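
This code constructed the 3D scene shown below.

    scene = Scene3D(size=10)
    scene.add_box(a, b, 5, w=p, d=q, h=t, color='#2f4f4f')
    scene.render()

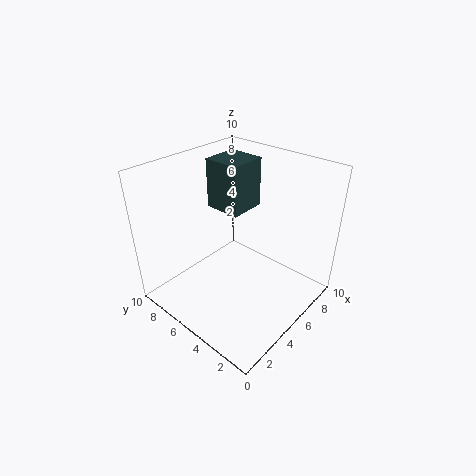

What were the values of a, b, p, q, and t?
a = 7, b = 7, p = 3, q = 3, t = 4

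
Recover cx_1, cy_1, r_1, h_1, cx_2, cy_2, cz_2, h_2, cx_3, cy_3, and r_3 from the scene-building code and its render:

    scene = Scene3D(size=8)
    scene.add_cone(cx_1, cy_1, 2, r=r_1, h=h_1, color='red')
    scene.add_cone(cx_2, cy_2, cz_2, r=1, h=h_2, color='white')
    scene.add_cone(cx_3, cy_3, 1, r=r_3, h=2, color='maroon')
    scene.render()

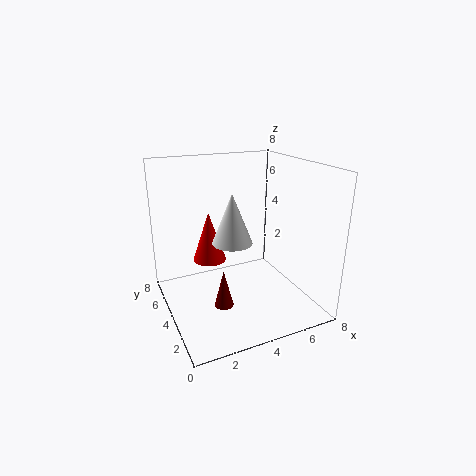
cx_1 = 3, cy_1 = 6, r_1 = 1, h_1 = 3, cx_2 = 3, cy_2 = 2.5, cz_2 = 4.5, h_2 = 2.5, cx_3 = 2.5, cy_3 = 2.5, r_3 = 0.5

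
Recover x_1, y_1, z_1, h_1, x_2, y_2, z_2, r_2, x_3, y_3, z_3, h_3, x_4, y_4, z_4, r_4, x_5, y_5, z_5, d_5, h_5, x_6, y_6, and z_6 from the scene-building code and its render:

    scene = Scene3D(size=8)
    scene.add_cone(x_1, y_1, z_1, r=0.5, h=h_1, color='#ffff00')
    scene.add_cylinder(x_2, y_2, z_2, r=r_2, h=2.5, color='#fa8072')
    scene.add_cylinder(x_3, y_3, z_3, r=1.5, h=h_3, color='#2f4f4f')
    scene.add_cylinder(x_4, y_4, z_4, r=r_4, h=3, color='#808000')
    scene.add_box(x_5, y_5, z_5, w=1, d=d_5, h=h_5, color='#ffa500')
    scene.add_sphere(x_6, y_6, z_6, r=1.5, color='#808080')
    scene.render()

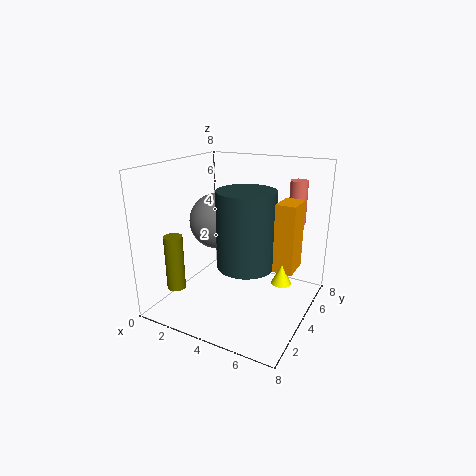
x_1 = 7, y_1 = 3, z_1 = 2.5, h_1 = 1, x_2 = 6.5, y_2 = 6.5, z_2 = 4.5, r_2 = 0.5, x_3 = 5, y_3 = 3, z_3 = 3, h_3 = 4, x_4 = 1.5, y_4 = 1.5, z_4 = 1.5, r_4 = 0.5, x_5 = 6.5, y_5 = 3, z_5 = 3, d_5 = 1.5, h_5 = 3.5, x_6 = 3, y_6 = 3.5, z_6 = 5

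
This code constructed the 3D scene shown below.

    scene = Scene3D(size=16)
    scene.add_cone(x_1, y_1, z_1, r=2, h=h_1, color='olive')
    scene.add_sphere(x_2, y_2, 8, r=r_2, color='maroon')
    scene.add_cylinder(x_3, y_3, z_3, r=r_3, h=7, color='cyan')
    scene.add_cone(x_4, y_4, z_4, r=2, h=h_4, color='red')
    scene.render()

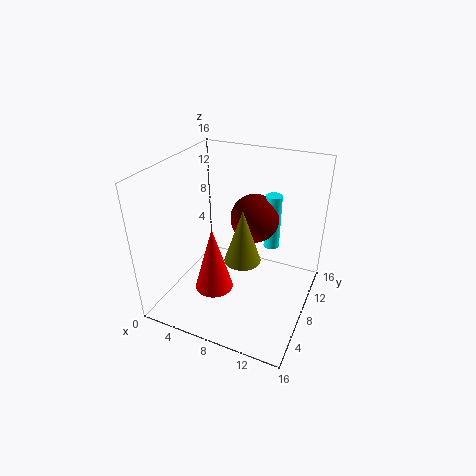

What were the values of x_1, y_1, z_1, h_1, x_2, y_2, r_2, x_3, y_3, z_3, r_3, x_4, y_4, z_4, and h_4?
x_1 = 9, y_1 = 7, z_1 = 6, h_1 = 6, x_2 = 8, y_2 = 13, r_2 = 3, x_3 = 10, y_3 = 14, z_3 = 4, r_3 = 1, x_4 = 7, y_4 = 4, z_4 = 4, h_4 = 7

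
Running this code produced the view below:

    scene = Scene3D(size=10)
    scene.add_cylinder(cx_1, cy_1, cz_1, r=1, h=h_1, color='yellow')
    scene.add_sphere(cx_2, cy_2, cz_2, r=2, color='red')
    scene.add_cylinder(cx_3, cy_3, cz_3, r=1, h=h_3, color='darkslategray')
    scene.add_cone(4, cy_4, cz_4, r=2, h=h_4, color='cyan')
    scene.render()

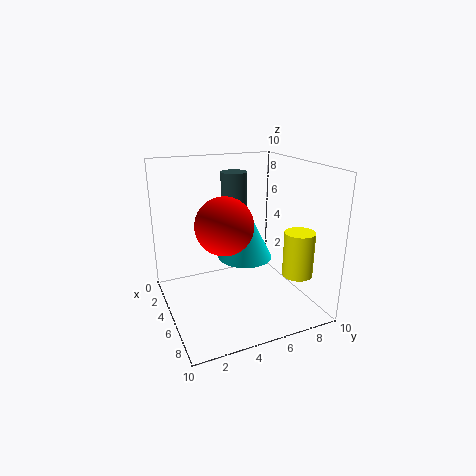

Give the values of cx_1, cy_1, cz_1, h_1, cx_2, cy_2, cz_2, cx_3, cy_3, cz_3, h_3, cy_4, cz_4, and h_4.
cx_1 = 8, cy_1 = 8, cz_1 = 3, h_1 = 3, cx_2 = 5, cy_2 = 4, cz_2 = 6, cx_3 = 2, cy_3 = 6, cz_3 = 6, h_3 = 3, cy_4 = 6, cz_4 = 3, h_4 = 4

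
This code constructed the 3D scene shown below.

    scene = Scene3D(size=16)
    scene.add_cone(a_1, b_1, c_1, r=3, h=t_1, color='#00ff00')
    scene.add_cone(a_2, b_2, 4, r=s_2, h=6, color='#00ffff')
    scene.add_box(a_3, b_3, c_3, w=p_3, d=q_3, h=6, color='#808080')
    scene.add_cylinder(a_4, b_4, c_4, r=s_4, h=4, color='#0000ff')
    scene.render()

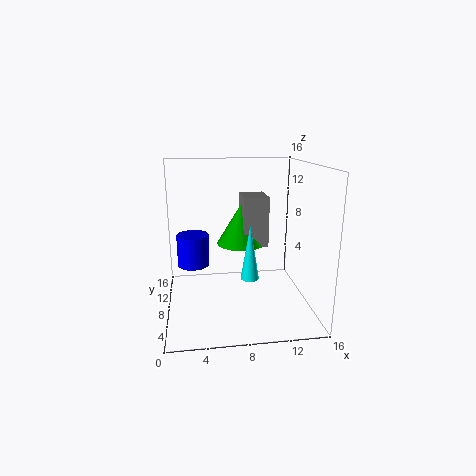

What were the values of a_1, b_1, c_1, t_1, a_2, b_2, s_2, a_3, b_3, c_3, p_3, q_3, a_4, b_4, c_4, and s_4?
a_1 = 9, b_1 = 12, c_1 = 6, t_1 = 5, a_2 = 9, b_2 = 6, s_2 = 1, a_3 = 9, b_3 = 10, c_3 = 6, p_3 = 3, q_3 = 4, a_4 = 3, b_4 = 13, c_4 = 3, s_4 = 2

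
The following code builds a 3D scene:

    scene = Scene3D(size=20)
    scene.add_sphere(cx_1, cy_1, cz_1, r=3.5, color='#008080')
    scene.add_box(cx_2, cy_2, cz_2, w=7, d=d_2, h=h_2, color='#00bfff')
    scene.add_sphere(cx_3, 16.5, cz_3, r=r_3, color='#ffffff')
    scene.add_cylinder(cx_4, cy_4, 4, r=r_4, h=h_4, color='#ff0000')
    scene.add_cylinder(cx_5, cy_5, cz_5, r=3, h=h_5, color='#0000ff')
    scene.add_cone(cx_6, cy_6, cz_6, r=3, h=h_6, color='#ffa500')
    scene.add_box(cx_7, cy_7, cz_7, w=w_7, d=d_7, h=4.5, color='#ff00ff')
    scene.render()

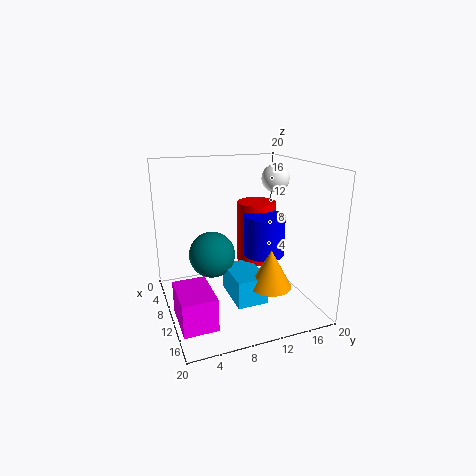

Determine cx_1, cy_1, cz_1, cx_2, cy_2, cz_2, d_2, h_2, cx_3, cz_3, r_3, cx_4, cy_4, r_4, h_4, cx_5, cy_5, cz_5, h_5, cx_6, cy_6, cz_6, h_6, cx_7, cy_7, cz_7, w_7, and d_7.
cx_1 = 5.5; cy_1 = 7.5; cz_1 = 6; cx_2 = 6; cy_2 = 9; cz_2 = 0.5; d_2 = 4.5; h_2 = 4; cx_3 = 8; cz_3 = 17.5; r_3 = 2; cx_4 = 5; cy_4 = 15; r_4 = 3; h_4 = 9.5; cx_5 = 9; cy_5 = 14.5; cz_5 = 6.5; h_5 = 6; cx_6 = 12.5; cy_6 = 14; cz_6 = 3; h_6 = 5.5; cx_7 = 10; cy_7 = 0.5; cz_7 = 0.5; w_7 = 6.5; d_7 = 4.5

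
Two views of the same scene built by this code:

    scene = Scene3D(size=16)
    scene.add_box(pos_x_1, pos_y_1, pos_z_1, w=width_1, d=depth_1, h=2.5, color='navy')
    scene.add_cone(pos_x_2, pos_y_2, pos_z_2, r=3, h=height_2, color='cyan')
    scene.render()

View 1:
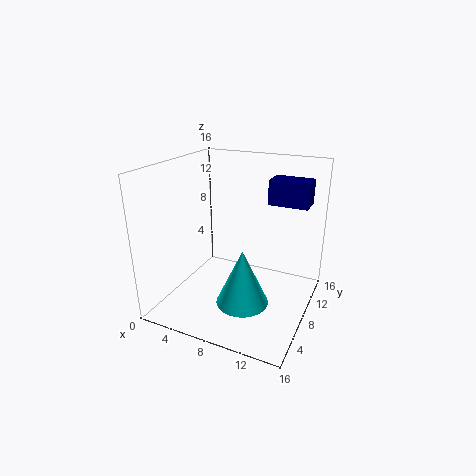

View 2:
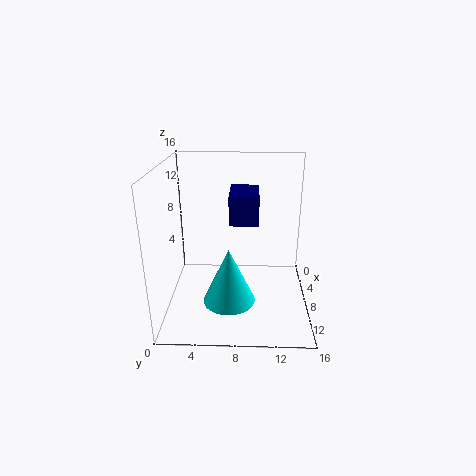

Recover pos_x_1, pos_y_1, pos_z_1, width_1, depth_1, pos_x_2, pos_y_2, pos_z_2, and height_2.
pos_x_1 = 11.5; pos_y_1 = 7.5; pos_z_1 = 12.5; width_1 = 4; depth_1 = 2.5; pos_x_2 = 9; pos_y_2 = 7; pos_z_2 = 0.5; height_2 = 6.5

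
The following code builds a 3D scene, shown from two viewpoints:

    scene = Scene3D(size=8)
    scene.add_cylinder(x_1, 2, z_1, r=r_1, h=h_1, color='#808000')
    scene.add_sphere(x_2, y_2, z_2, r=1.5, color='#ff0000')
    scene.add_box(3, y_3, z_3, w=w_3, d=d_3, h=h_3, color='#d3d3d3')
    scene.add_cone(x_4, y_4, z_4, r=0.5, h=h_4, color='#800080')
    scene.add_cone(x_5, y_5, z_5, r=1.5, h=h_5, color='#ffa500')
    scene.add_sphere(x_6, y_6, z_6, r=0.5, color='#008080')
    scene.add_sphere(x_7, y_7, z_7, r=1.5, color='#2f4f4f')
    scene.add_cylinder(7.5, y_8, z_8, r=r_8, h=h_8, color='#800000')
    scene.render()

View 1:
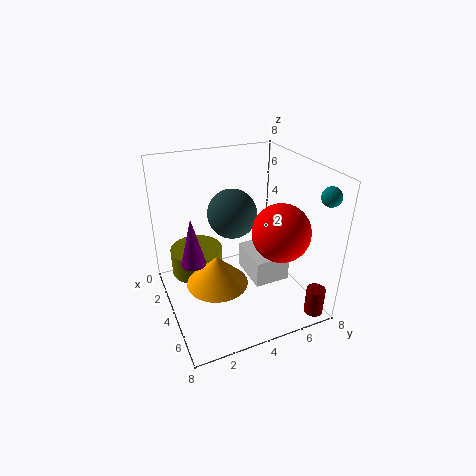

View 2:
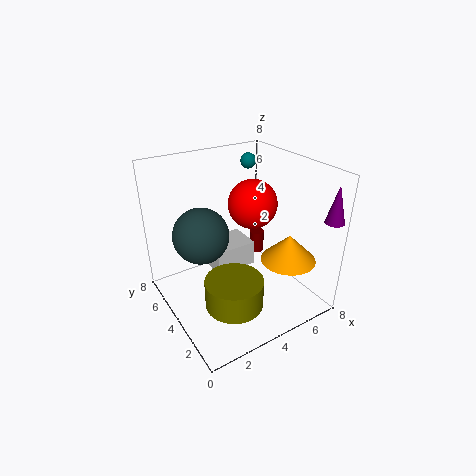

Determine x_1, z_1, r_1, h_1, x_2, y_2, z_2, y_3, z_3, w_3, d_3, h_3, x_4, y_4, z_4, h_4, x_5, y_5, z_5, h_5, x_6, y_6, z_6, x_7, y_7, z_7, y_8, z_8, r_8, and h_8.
x_1 = 2.5, z_1 = 1.5, r_1 = 1.5, h_1 = 1.5, x_2 = 6, y_2 = 5.5, z_2 = 5, y_3 = 4.5, z_3 = 1.5, w_3 = 2.5, d_3 = 2, h_3 = 1.5, x_4 = 7.5, y_4 = 0.5, z_4 = 5.5, h_4 = 2, x_5 = 6, y_5 = 2, z_5 = 3, h_5 = 1.5, x_6 = 7, y_6 = 7.5, z_6 = 7, x_7 = 2, y_7 = 4.5, z_7 = 4.5, y_8 = 7, z_8 = 0.5, r_8 = 0.5, h_8 = 1.5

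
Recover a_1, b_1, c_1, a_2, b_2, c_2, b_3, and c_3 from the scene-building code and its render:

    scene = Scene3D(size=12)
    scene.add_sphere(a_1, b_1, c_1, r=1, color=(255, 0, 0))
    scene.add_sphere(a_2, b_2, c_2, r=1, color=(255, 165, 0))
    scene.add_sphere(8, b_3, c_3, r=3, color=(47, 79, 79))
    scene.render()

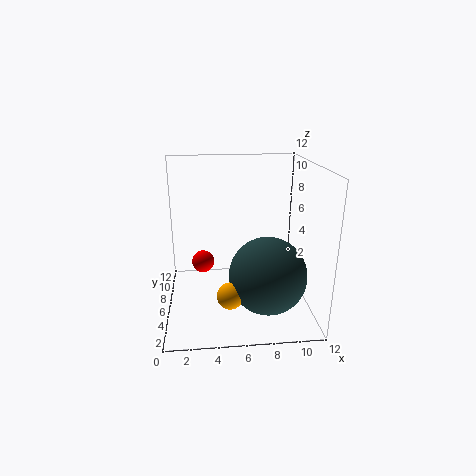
a_1 = 3
b_1 = 8
c_1 = 3
a_2 = 5
b_2 = 2
c_2 = 3
b_3 = 3
c_3 = 4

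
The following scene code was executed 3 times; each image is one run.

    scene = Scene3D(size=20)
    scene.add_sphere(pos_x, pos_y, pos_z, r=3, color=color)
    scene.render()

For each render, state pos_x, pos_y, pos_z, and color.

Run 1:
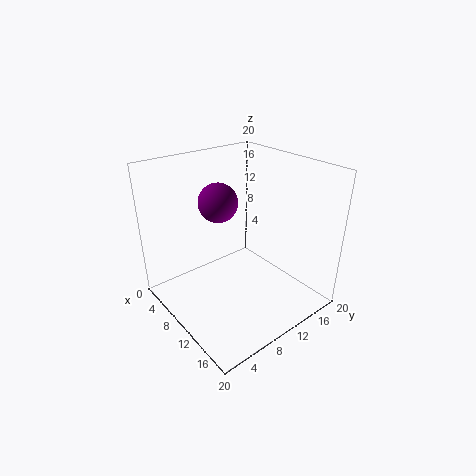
pos_x = 4; pos_y = 11; pos_z = 13; color = 'purple'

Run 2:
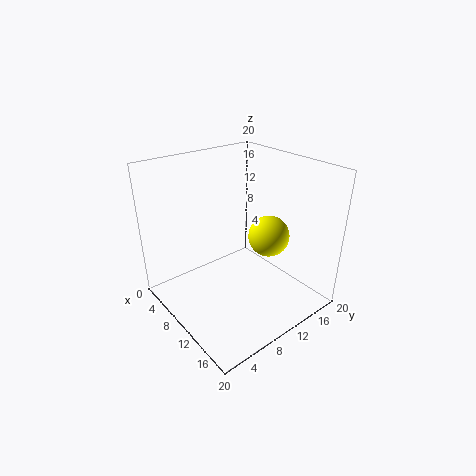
pos_x = 11; pos_y = 15; pos_z = 9; color = 'yellow'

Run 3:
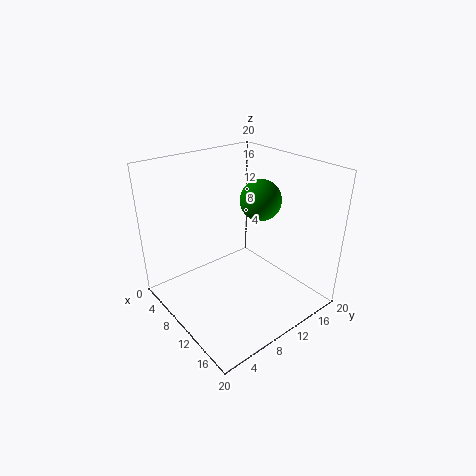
pos_x = 9; pos_y = 15; pos_z = 14; color = 'green'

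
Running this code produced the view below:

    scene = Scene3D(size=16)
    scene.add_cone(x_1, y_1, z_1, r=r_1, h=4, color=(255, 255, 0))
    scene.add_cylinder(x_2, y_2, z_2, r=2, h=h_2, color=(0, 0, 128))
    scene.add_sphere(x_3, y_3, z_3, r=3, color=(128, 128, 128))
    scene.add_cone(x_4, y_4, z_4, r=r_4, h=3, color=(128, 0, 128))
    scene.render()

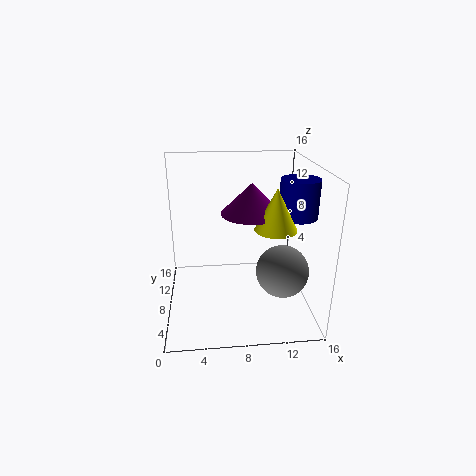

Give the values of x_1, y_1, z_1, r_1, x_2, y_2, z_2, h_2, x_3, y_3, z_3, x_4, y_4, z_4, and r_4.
x_1 = 11
y_1 = 3
z_1 = 11
r_1 = 2
x_2 = 14
y_2 = 6
z_2 = 11
h_2 = 4
x_3 = 13
y_3 = 7
z_3 = 4
x_4 = 9
y_4 = 5
z_4 = 12
r_4 = 3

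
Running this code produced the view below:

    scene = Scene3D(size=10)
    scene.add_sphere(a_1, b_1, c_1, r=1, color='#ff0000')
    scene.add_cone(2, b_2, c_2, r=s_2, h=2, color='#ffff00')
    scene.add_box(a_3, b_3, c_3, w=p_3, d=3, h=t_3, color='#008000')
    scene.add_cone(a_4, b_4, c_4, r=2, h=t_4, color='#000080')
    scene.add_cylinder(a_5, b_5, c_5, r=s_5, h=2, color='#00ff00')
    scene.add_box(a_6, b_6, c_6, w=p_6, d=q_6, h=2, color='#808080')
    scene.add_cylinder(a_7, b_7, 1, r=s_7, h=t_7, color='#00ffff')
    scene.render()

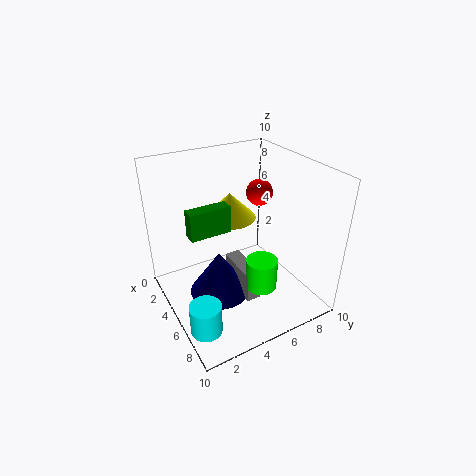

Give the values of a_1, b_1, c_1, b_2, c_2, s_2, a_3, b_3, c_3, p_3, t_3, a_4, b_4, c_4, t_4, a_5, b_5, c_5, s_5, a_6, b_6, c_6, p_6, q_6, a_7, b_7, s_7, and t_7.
a_1 = 3
b_1 = 8
c_1 = 7
b_2 = 6
c_2 = 5
s_2 = 2
a_3 = 3
b_3 = 2
c_3 = 5
p_3 = 1
t_3 = 2
a_4 = 6
b_4 = 3
c_4 = 2
t_4 = 3
a_5 = 8
b_5 = 5
c_5 = 3
s_5 = 1
a_6 = 5
b_6 = 4
c_6 = 2
p_6 = 3
q_6 = 1
a_7 = 8
b_7 = 1
s_7 = 1
t_7 = 2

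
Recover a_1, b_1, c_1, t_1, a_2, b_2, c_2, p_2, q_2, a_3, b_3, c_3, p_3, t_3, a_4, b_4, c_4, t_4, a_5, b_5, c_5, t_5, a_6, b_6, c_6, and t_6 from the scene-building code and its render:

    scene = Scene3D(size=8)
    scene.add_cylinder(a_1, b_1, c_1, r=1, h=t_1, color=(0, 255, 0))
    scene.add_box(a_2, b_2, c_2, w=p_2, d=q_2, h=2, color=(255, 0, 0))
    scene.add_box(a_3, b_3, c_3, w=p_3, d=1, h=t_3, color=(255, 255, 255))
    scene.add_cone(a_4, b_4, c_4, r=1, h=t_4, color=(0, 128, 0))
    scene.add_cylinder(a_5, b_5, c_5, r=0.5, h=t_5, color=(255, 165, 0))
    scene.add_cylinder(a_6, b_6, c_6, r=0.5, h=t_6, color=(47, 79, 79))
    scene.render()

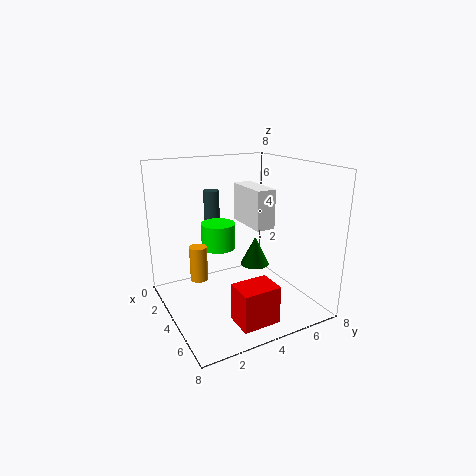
a_1 = 2.5, b_1 = 3.5, c_1 = 3, t_1 = 1.5, a_2 = 6, b_2 = 2.5, c_2 = 0.5, p_2 = 1.5, q_2 = 2, a_3 = 3.5, b_3 = 4, c_3 = 5, p_3 = 2.5, t_3 = 2, a_4 = 1, b_4 = 7, c_4 = 0.5, t_4 = 2, a_5 = 3, b_5 = 2, c_5 = 1.5, t_5 = 2, a_6 = 0.5, b_6 = 4, c_6 = 4, t_6 = 2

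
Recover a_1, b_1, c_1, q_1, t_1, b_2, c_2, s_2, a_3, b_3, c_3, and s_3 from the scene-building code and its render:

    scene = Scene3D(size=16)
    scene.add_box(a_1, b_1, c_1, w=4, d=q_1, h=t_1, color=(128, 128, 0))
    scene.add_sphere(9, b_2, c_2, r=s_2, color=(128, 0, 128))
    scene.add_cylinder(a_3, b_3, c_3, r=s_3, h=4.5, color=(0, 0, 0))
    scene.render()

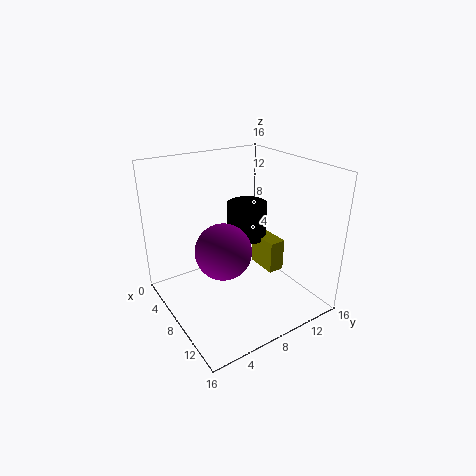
a_1 = 4.5, b_1 = 12.5, c_1 = 2, q_1 = 2, t_1 = 4, b_2 = 5.5, c_2 = 7.5, s_2 = 3, a_3 = 4, b_3 = 12, c_3 = 5.5, s_3 = 2.5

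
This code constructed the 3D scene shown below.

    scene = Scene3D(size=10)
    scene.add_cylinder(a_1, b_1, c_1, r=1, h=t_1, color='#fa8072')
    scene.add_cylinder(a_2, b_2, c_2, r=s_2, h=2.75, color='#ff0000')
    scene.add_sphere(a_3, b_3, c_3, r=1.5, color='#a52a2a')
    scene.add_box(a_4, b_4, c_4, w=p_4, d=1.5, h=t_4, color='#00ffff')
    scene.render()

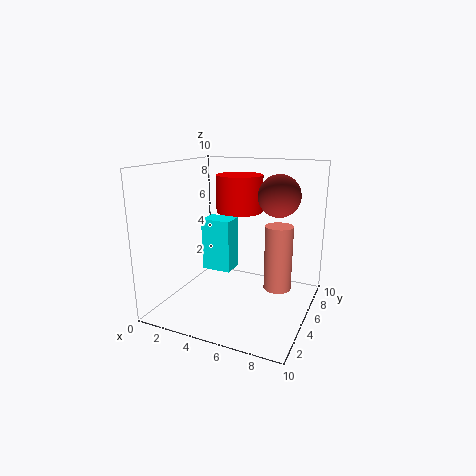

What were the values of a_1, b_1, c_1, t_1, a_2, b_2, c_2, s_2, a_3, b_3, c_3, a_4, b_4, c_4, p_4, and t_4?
a_1 = 7.5, b_1 = 6.5, c_1 = 1, t_1 = 4.75, a_2 = 4, b_2 = 7.5, c_2 = 6.25, s_2 = 1.75, a_3 = 7.25, b_3 = 7, c_3 = 7.75, a_4 = 3, b_4 = 3.5, c_4 = 3, p_4 = 2, t_4 = 3.5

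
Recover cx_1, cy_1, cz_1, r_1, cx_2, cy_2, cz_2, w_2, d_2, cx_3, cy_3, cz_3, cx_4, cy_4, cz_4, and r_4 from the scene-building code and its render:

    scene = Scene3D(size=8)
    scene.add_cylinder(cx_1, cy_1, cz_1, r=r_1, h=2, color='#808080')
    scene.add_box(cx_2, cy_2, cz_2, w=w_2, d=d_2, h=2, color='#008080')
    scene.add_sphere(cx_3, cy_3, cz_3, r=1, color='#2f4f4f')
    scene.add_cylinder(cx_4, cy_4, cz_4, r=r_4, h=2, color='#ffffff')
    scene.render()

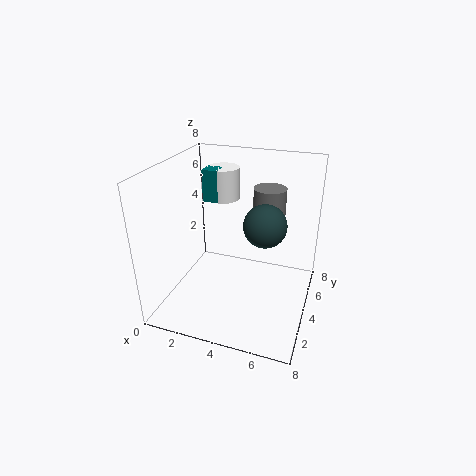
cx_1 = 5
cy_1 = 7
cz_1 = 4
r_1 = 1
cx_2 = 1
cy_2 = 6
cz_2 = 5
w_2 = 1
d_2 = 1
cx_3 = 6
cy_3 = 2
cz_3 = 6
cx_4 = 2
cy_4 = 7
cz_4 = 5
r_4 = 1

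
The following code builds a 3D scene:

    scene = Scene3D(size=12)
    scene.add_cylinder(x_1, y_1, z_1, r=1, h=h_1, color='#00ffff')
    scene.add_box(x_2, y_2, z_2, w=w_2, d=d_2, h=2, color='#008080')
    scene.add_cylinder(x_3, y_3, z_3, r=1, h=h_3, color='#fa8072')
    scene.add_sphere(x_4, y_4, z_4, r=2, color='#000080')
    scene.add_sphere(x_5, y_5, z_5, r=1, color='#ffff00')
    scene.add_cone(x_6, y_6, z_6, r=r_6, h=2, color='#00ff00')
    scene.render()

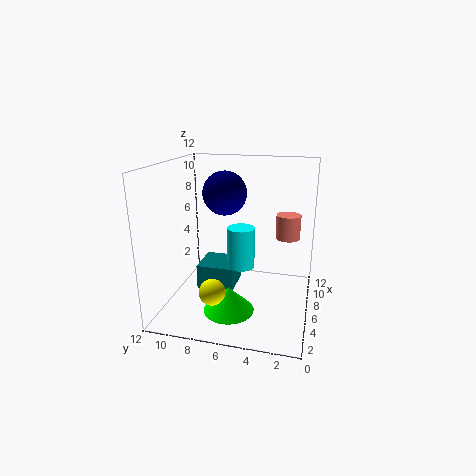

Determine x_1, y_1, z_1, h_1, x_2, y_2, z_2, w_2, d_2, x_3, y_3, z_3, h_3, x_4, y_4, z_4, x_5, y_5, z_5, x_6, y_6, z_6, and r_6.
x_1 = 3, y_1 = 5, z_1 = 5, h_1 = 3, x_2 = 4, y_2 = 6, z_2 = 2, w_2 = 3, d_2 = 3, x_3 = 7, y_3 = 2, z_3 = 6, h_3 = 2, x_4 = 9, y_4 = 8, z_4 = 9, x_5 = 2, y_5 = 7, z_5 = 3, x_6 = 3, y_6 = 6, z_6 = 1, r_6 = 2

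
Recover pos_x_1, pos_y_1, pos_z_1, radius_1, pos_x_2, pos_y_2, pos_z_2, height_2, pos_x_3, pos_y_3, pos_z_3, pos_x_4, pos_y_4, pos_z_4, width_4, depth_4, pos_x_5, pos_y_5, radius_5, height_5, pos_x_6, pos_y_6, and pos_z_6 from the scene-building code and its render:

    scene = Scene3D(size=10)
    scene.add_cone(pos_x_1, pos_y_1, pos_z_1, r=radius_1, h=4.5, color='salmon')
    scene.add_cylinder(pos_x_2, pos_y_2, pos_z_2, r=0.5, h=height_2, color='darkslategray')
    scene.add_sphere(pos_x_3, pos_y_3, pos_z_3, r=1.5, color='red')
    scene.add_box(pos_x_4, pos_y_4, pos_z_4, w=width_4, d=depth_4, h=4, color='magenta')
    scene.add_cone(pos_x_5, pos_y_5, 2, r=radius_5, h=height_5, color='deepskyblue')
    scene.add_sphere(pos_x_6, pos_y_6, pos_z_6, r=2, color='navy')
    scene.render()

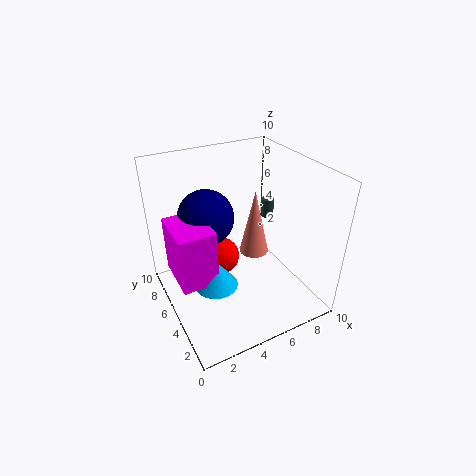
pos_x_1 = 6; pos_y_1 = 4.5; pos_z_1 = 4; radius_1 = 1; pos_x_2 = 9; pos_y_2 = 7.5; pos_z_2 = 4.5; height_2 = 1.5; pos_x_3 = 5; pos_y_3 = 8; pos_z_3 = 1.5; pos_x_4 = 0.5; pos_y_4 = 4; pos_z_4 = 2.5; width_4 = 2.5; depth_4 = 3.5; pos_x_5 = 3; pos_y_5 = 4.5; radius_5 = 1.5; height_5 = 2; pos_x_6 = 3.5; pos_y_6 = 7; pos_z_6 = 6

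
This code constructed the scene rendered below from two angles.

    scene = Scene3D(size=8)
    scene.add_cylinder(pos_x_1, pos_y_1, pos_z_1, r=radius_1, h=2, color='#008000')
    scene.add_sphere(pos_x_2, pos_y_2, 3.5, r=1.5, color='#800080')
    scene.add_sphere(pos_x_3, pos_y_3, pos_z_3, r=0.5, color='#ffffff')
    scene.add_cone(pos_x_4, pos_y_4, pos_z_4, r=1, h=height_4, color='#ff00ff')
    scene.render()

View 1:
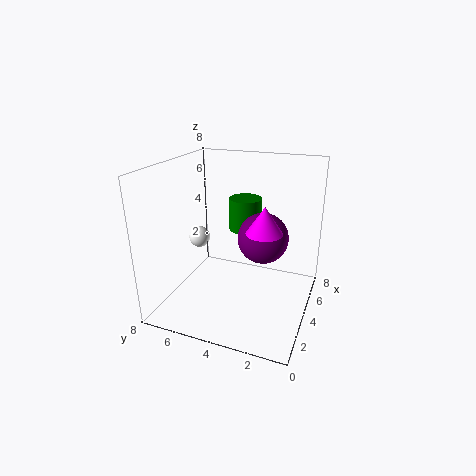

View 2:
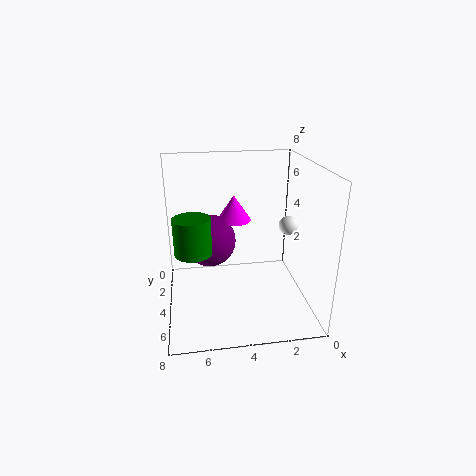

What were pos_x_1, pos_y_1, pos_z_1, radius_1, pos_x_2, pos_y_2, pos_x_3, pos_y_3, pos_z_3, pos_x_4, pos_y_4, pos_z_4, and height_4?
pos_x_1 = 6.5; pos_y_1 = 4.5; pos_z_1 = 3.5; radius_1 = 1; pos_x_2 = 5.5; pos_y_2 = 3; pos_x_3 = 1.5; pos_y_3 = 5; pos_z_3 = 5; pos_x_4 = 4; pos_y_4 = 2.5; pos_z_4 = 4.5; height_4 = 1.5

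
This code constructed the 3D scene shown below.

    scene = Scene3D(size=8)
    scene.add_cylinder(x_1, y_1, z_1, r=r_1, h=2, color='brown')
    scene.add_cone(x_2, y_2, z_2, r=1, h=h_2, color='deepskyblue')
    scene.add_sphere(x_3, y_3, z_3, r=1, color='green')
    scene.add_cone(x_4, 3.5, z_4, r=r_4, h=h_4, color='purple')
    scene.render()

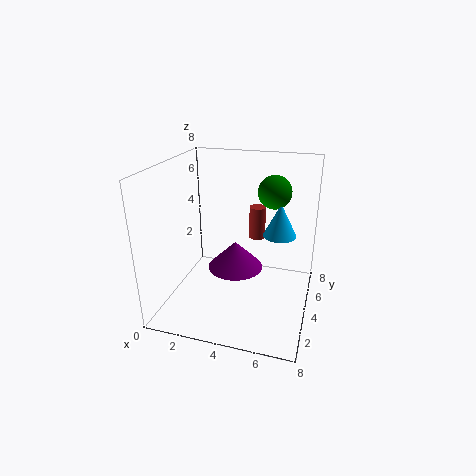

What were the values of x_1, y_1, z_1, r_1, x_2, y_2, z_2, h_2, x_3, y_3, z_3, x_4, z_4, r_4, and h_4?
x_1 = 4.5; y_1 = 6.5; z_1 = 3; r_1 = 0.5; x_2 = 6; y_2 = 6; z_2 = 3.5; h_2 = 2; x_3 = 5.5; y_3 = 6.5; z_3 = 6; x_4 = 4; z_4 = 2.5; r_4 = 1.5; h_4 = 1.5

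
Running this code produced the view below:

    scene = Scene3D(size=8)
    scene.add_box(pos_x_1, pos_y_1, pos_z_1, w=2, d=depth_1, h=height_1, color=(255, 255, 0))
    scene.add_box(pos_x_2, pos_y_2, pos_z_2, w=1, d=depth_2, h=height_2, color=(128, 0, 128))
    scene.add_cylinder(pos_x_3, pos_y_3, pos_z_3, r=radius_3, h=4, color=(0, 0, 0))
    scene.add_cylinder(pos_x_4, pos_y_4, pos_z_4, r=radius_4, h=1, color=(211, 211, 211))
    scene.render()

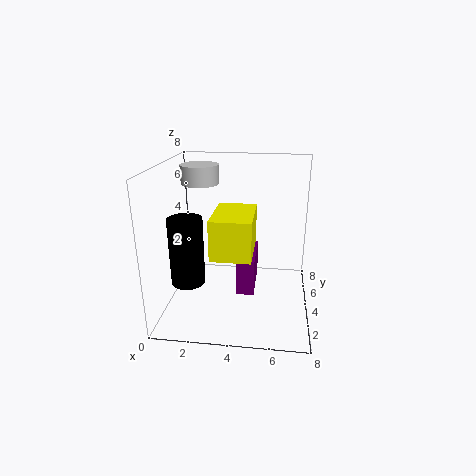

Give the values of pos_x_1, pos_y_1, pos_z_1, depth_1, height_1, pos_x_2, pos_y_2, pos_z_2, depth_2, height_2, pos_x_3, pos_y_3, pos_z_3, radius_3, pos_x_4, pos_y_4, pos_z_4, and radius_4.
pos_x_1 = 3
pos_y_1 = 1
pos_z_1 = 4
depth_1 = 3
height_1 = 2
pos_x_2 = 4
pos_y_2 = 3
pos_z_2 = 1
depth_2 = 3
height_2 = 2
pos_x_3 = 1
pos_y_3 = 4
pos_z_3 = 1
radius_3 = 1
pos_x_4 = 2
pos_y_4 = 4
pos_z_4 = 7
radius_4 = 1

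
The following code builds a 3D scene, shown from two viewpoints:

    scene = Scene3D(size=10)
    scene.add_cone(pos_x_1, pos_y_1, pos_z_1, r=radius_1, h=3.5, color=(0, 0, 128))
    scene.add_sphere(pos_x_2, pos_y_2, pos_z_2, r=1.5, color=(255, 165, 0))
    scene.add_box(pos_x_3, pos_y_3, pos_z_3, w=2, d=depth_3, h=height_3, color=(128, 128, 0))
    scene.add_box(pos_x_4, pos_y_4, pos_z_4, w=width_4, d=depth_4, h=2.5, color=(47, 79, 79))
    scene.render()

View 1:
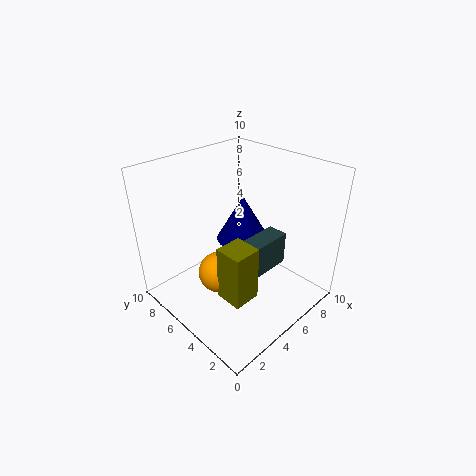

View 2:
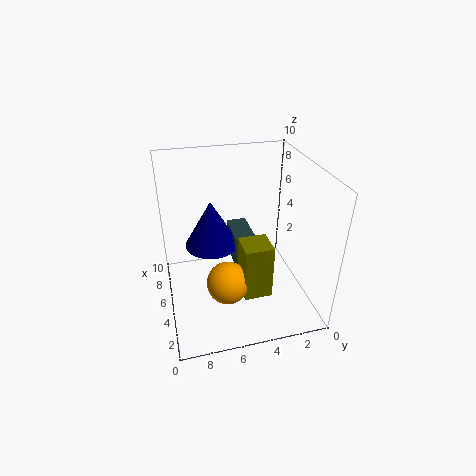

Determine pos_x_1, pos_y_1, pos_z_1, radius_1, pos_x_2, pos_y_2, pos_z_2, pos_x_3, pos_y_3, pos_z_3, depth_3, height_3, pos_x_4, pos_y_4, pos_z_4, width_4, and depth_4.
pos_x_1 = 7
pos_y_1 = 6.5
pos_z_1 = 3.5
radius_1 = 2
pos_x_2 = 4
pos_y_2 = 6
pos_z_2 = 2
pos_x_3 = 3
pos_y_3 = 3
pos_z_3 = 1
depth_3 = 2
height_3 = 4
pos_x_4 = 5.5
pos_y_4 = 3.5
pos_z_4 = 2
width_4 = 3
depth_4 = 1.5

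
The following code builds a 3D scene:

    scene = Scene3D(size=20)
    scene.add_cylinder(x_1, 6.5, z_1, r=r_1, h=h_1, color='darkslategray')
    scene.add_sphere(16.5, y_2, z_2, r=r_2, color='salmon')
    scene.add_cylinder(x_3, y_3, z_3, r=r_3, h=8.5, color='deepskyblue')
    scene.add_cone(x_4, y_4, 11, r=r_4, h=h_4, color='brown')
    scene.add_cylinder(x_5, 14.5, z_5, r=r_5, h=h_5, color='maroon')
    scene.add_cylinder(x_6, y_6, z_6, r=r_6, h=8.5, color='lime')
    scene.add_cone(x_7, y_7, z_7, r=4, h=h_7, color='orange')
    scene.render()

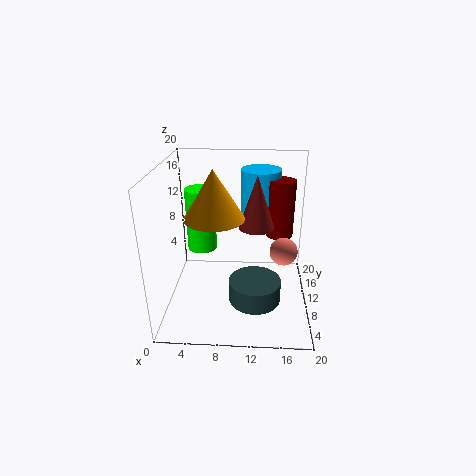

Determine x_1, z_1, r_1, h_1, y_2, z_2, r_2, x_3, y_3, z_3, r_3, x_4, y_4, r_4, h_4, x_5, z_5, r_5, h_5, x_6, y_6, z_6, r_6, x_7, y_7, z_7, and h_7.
x_1 = 12.5
z_1 = 2.5
r_1 = 3.5
h_1 = 3
y_2 = 11
z_2 = 7.5
r_2 = 2
x_3 = 13
y_3 = 16.5
z_3 = 9.5
r_3 = 3
x_4 = 12.5
y_4 = 11.5
r_4 = 2.5
h_4 = 7.5
x_5 = 16
z_5 = 8.5
r_5 = 2
h_5 = 8.5
x_6 = 5
y_6 = 10
z_6 = 8.5
r_6 = 2
x_7 = 7
y_7 = 8.5
z_7 = 13.5
h_7 = 6.5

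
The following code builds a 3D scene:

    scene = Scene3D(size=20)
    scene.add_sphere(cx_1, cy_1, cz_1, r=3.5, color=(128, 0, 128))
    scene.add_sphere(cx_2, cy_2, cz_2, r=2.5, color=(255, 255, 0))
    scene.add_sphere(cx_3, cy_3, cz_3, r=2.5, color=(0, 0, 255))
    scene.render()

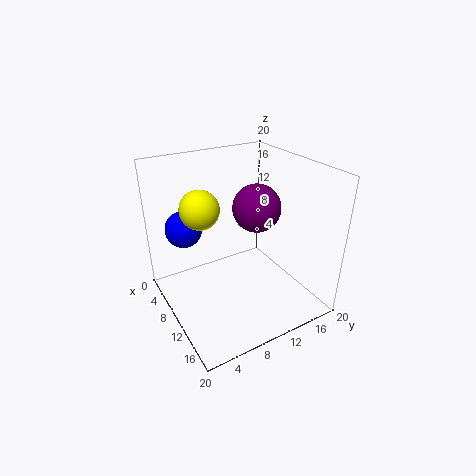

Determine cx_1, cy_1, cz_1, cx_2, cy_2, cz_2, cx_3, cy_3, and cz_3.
cx_1 = 8.5; cy_1 = 14; cz_1 = 13; cx_2 = 10; cy_2 = 4.5; cz_2 = 15.5; cx_3 = 6.5; cy_3 = 3.5; cz_3 = 11.5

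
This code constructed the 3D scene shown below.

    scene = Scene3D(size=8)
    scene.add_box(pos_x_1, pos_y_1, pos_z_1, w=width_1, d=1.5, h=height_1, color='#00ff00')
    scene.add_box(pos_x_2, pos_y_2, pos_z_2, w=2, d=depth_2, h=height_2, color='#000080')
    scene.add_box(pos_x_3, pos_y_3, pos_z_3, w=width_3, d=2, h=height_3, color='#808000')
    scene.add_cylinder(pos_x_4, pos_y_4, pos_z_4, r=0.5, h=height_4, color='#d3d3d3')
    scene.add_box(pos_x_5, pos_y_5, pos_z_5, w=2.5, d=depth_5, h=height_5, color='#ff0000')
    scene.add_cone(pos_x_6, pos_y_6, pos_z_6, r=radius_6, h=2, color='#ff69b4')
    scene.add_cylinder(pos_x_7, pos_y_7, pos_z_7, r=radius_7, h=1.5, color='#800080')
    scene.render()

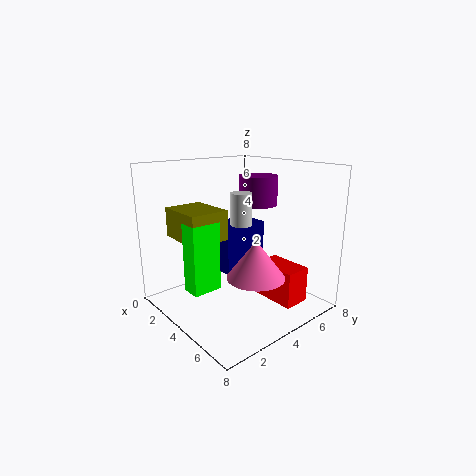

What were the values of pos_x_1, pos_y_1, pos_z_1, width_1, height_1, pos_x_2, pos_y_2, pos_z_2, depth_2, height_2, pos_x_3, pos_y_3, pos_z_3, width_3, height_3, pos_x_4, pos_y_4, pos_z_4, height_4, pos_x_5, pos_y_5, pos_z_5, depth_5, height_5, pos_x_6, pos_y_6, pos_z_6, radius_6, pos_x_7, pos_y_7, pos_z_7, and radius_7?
pos_x_1 = 4, pos_y_1 = 0.5, pos_z_1 = 2, width_1 = 1, height_1 = 3.5, pos_x_2 = 0.5, pos_y_2 = 4.5, pos_z_2 = 1, depth_2 = 3, height_2 = 3, pos_x_3 = 2.5, pos_y_3 = 0.5, pos_z_3 = 4.5, width_3 = 2.5, height_3 = 1.5, pos_x_4 = 6, pos_y_4 = 2.5, pos_z_4 = 5.5, height_4 = 1.5, pos_x_5 = 4.5, pos_y_5 = 5, pos_z_5 = 0.5, depth_5 = 1.5, height_5 = 2, pos_x_6 = 6, pos_y_6 = 3.5, pos_z_6 = 2.5, radius_6 = 1.5, pos_x_7 = 5, pos_y_7 = 4.5, pos_z_7 = 6, radius_7 = 1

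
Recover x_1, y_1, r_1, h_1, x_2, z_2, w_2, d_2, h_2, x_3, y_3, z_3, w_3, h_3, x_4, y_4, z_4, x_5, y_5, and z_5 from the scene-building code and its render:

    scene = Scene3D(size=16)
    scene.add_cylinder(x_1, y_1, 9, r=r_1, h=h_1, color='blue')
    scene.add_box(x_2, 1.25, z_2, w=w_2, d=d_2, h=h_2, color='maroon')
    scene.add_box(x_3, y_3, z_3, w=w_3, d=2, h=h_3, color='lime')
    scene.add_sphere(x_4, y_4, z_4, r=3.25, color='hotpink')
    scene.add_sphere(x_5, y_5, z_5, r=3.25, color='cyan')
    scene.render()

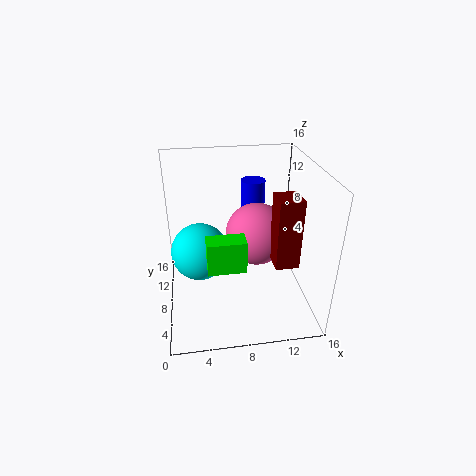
x_1 = 10.75, y_1 = 13.75, r_1 = 1.5, h_1 = 3.5, x_2 = 10.5, z_2 = 8.25, w_2 = 2.25, d_2 = 2.5, h_2 = 6.75, x_3 = 4.25, y_3 = 2.25, z_3 = 7.5, w_3 = 3.75, h_3 = 3.25, x_4 = 9.75, y_4 = 6.5, z_4 = 9.25, x_5 = 3.75, y_5 = 9, z_5 = 6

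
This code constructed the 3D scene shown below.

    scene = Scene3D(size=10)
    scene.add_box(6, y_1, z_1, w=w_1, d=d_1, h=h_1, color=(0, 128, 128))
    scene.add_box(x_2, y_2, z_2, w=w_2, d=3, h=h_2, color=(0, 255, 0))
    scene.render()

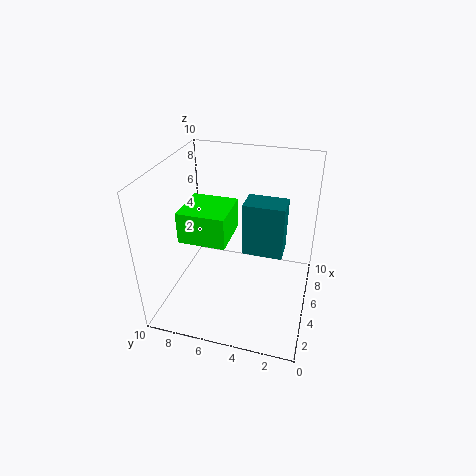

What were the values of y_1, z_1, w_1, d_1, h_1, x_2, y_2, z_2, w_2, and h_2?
y_1 = 2
z_1 = 3
w_1 = 2
d_1 = 3
h_1 = 4
x_2 = 2
y_2 = 5
z_2 = 6
w_2 = 3
h_2 = 2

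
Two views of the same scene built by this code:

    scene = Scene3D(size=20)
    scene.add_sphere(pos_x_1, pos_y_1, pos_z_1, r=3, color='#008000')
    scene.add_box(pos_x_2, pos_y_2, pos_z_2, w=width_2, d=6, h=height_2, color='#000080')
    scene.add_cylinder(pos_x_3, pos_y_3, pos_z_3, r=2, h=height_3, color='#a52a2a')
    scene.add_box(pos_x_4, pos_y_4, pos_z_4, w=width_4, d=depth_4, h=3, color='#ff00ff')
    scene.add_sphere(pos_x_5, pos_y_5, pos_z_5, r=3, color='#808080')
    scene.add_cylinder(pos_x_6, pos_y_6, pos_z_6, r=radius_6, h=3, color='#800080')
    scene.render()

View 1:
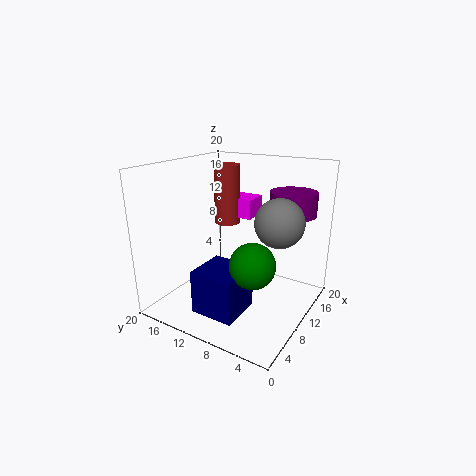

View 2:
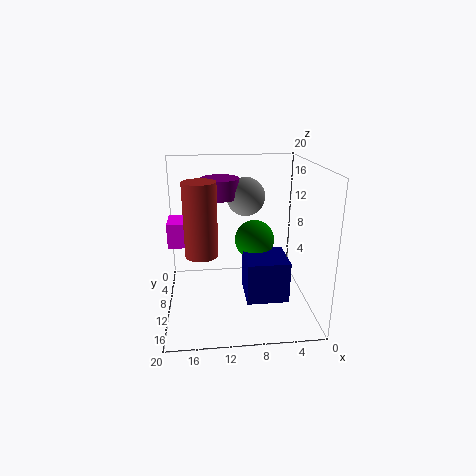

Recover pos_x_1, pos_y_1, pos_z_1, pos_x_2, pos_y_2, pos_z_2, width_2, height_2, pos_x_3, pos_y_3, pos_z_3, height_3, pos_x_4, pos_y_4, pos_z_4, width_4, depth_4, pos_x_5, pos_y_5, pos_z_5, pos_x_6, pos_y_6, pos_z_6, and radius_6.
pos_x_1 = 7
pos_y_1 = 6
pos_z_1 = 8
pos_x_2 = 3
pos_y_2 = 7
pos_z_2 = 1
width_2 = 6
height_2 = 6
pos_x_3 = 15
pos_y_3 = 15
pos_z_3 = 10
height_3 = 9
pos_x_4 = 15
pos_y_4 = 11
pos_z_4 = 11
width_4 = 4
depth_4 = 4
pos_x_5 = 8
pos_y_5 = 3
pos_z_5 = 14
pos_x_6 = 12
pos_y_6 = 3
pos_z_6 = 14
radius_6 = 3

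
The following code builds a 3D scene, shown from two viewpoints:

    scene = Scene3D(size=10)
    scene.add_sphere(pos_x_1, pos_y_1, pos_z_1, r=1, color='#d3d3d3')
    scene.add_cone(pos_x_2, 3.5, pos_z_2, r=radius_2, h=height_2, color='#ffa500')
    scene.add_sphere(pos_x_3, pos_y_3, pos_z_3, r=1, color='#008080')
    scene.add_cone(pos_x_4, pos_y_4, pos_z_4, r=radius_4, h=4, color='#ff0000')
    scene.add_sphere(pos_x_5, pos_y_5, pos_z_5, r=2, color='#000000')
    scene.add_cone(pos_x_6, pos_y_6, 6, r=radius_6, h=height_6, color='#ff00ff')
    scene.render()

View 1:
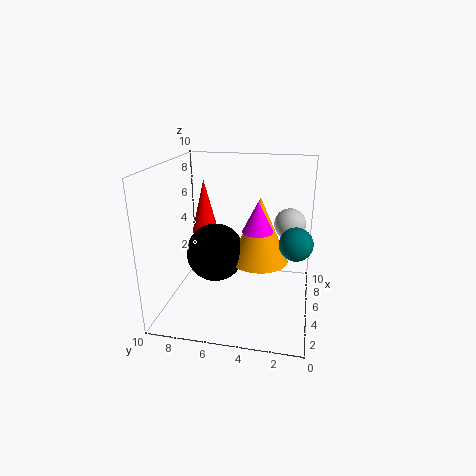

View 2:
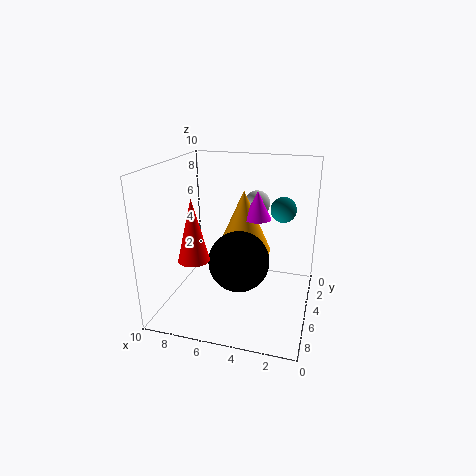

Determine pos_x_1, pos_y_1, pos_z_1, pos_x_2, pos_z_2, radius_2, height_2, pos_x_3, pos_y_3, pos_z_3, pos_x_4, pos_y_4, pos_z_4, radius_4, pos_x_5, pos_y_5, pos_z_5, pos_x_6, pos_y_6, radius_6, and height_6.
pos_x_1 = 4.5
pos_y_1 = 1.5
pos_z_1 = 6.5
pos_x_2 = 5
pos_z_2 = 3.5
radius_2 = 2
height_2 = 4.5
pos_x_3 = 2.5
pos_y_3 = 1
pos_z_3 = 6
pos_x_4 = 7
pos_y_4 = 8
pos_z_4 = 4.5
radius_4 = 1
pos_x_5 = 4.5
pos_y_5 = 6.5
pos_z_5 = 4
pos_x_6 = 4
pos_y_6 = 3.5
radius_6 = 1
height_6 = 2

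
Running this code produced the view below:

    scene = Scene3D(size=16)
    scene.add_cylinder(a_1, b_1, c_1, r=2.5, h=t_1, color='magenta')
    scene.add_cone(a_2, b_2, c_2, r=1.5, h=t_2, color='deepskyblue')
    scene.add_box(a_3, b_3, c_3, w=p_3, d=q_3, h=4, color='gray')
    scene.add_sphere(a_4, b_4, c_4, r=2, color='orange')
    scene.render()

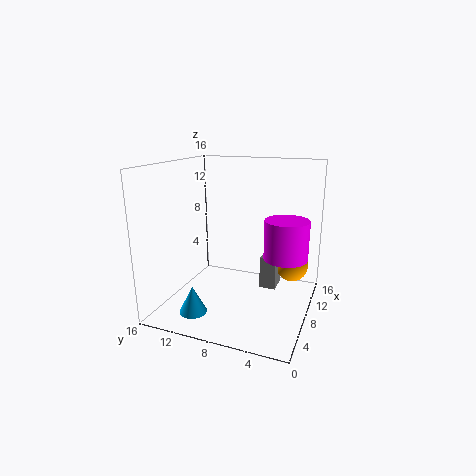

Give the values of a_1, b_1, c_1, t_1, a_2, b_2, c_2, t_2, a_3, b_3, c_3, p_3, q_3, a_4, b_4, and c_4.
a_1 = 10; b_1 = 3; c_1 = 5.5; t_1 = 4.5; a_2 = 3.5; b_2 = 11.5; c_2 = 0.5; t_2 = 3; a_3 = 11.5; b_3 = 4.5; c_3 = 0.5; p_3 = 2.5; q_3 = 2; a_4 = 14; b_4 = 3; c_4 = 3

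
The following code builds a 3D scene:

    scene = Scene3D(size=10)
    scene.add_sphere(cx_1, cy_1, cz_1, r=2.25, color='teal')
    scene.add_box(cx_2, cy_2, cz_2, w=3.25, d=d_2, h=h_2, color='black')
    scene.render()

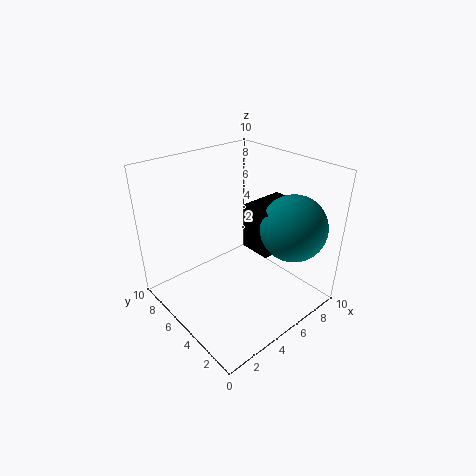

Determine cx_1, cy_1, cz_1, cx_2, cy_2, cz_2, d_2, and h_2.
cx_1 = 7.5, cy_1 = 2.25, cz_1 = 6, cx_2 = 5.75, cy_2 = 3, cz_2 = 4, d_2 = 2.25, h_2 = 3.25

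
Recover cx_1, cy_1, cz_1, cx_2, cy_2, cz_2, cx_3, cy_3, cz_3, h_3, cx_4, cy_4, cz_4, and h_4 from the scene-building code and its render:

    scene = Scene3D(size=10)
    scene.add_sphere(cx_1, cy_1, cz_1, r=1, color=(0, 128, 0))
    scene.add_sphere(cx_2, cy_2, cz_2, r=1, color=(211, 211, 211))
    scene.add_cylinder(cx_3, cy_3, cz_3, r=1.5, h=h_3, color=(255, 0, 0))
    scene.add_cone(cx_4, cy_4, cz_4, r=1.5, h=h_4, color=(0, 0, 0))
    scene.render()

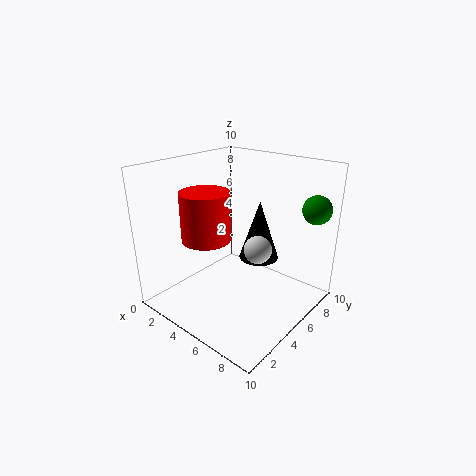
cx_1 = 9; cy_1 = 8.5; cz_1 = 7; cx_2 = 6; cy_2 = 6; cz_2 = 4; cx_3 = 5; cy_3 = 2; cz_3 = 6; h_3 = 3; cx_4 = 5; cy_4 = 7.5; cz_4 = 2.5; h_4 = 4.5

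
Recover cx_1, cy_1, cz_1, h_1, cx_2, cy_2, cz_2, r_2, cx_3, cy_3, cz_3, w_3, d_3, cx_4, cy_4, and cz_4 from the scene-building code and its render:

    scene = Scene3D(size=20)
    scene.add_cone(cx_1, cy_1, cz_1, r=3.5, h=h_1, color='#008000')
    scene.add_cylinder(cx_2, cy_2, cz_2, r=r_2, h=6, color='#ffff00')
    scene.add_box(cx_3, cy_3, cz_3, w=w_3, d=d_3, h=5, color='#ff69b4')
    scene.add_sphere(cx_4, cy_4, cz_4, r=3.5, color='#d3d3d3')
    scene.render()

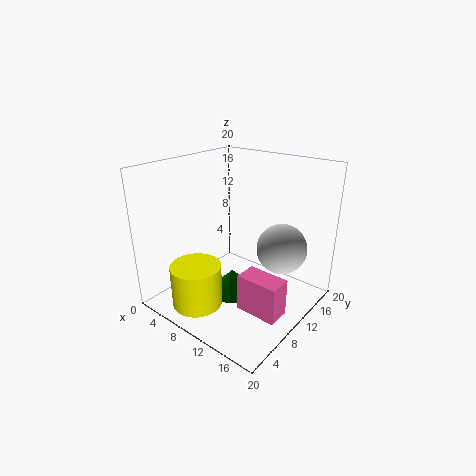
cx_1 = 8.5; cy_1 = 10.5; cz_1 = 0.5; h_1 = 3.5; cx_2 = 7; cy_2 = 4.5; cz_2 = 1; r_2 = 3.5; cx_3 = 13.5; cy_3 = 5.5; cz_3 = 2.5; w_3 = 5.5; d_3 = 3; cx_4 = 15; cy_4 = 13.5; cz_4 = 8.5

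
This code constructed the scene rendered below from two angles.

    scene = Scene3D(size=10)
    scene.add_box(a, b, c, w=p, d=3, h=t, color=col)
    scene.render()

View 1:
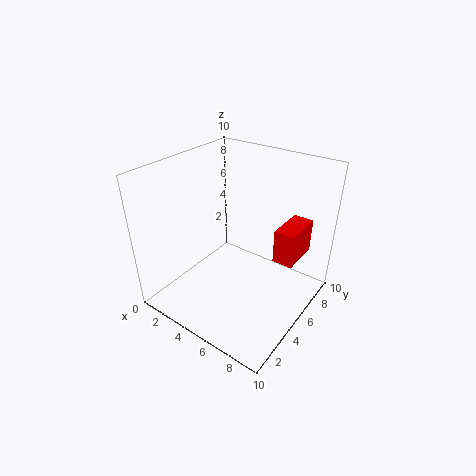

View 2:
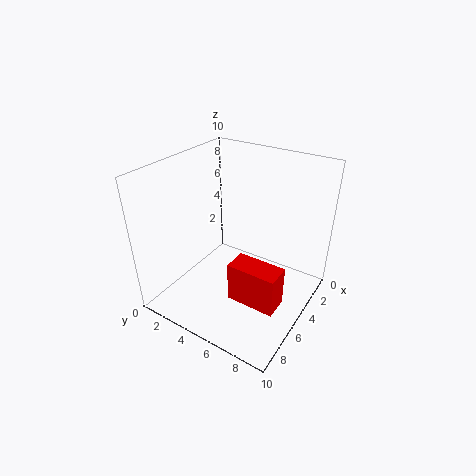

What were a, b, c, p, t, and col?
a = 7; b = 6.5; c = 3; p = 1.5; t = 2.5; col = 'red'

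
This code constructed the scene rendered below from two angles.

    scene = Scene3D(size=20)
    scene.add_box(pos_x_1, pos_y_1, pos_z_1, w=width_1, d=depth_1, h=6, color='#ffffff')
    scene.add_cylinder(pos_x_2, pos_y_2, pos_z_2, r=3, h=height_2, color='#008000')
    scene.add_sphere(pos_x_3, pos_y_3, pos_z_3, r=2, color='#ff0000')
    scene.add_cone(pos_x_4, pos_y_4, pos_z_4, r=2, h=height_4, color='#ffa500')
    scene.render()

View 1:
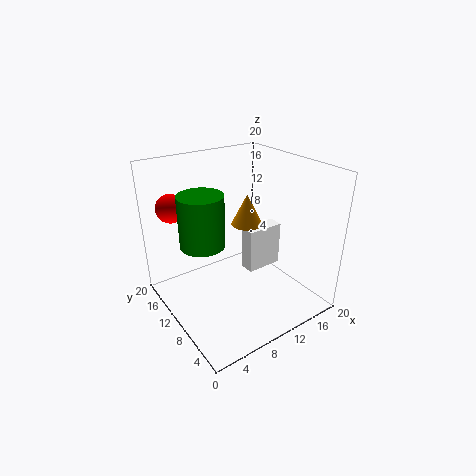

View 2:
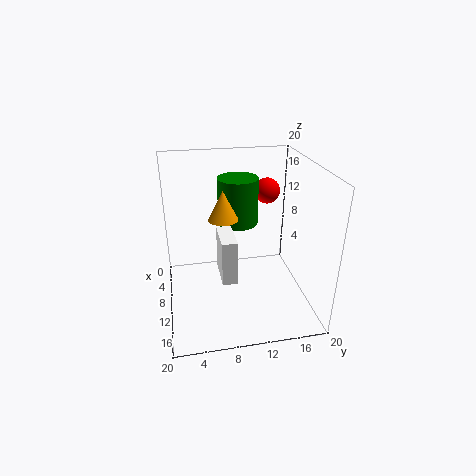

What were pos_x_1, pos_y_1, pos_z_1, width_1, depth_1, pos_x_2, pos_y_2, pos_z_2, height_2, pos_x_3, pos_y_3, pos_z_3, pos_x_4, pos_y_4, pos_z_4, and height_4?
pos_x_1 = 10
pos_y_1 = 7
pos_z_1 = 6
width_1 = 5
depth_1 = 2
pos_x_2 = 5
pos_y_2 = 11
pos_z_2 = 10
height_2 = 7
pos_x_3 = 3
pos_y_3 = 16
pos_z_3 = 14
pos_x_4 = 10
pos_y_4 = 8
pos_z_4 = 13
height_4 = 4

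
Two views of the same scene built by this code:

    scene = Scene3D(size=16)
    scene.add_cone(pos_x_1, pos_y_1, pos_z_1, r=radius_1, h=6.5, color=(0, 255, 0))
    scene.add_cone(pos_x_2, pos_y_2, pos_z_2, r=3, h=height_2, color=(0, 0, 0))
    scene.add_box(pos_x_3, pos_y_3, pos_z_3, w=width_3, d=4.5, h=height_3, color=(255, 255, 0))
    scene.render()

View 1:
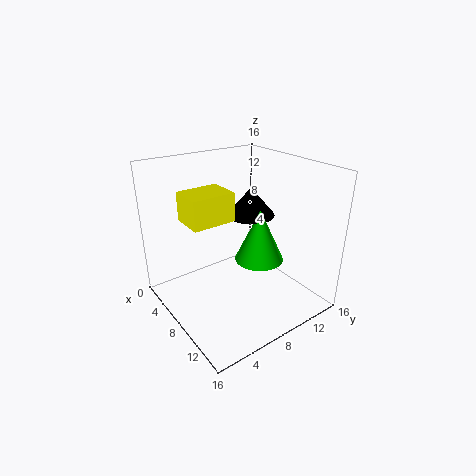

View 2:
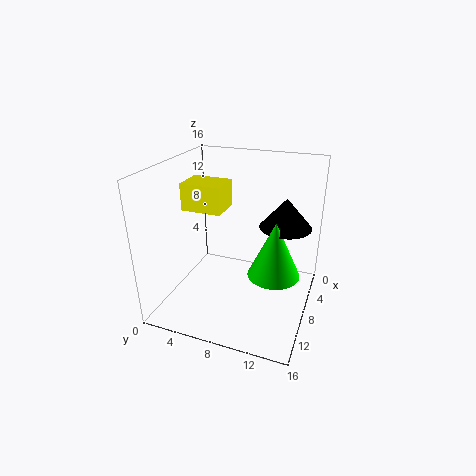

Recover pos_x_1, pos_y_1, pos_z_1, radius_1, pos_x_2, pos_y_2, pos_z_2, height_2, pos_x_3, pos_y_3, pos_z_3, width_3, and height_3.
pos_x_1 = 7
pos_y_1 = 12
pos_z_1 = 3.5
radius_1 = 3
pos_x_2 = 4.5
pos_y_2 = 12.5
pos_z_2 = 8.5
height_2 = 3.5
pos_x_3 = 6
pos_y_3 = 2
pos_z_3 = 11
width_3 = 3.5
height_3 = 3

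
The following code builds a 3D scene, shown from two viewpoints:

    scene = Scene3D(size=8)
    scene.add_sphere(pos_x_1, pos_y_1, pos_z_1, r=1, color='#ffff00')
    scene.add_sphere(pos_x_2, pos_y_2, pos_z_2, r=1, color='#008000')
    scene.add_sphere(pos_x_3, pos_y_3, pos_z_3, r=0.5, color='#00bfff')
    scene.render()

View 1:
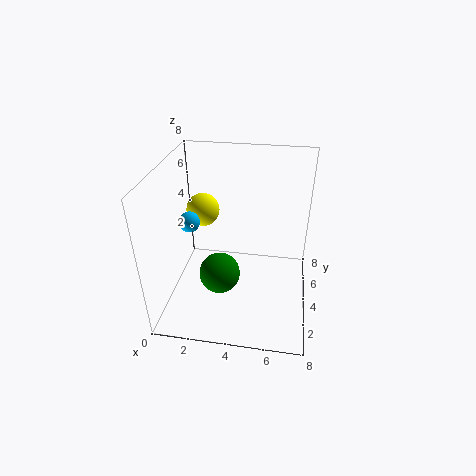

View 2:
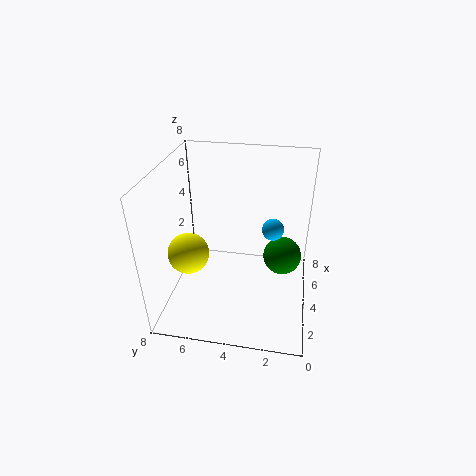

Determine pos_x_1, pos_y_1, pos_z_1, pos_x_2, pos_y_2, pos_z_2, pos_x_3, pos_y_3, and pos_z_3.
pos_x_1 = 1.5; pos_y_1 = 6; pos_z_1 = 4.5; pos_x_2 = 3.5; pos_y_2 = 1.5; pos_z_2 = 3.5; pos_x_3 = 2; pos_y_3 = 2; pos_z_3 = 6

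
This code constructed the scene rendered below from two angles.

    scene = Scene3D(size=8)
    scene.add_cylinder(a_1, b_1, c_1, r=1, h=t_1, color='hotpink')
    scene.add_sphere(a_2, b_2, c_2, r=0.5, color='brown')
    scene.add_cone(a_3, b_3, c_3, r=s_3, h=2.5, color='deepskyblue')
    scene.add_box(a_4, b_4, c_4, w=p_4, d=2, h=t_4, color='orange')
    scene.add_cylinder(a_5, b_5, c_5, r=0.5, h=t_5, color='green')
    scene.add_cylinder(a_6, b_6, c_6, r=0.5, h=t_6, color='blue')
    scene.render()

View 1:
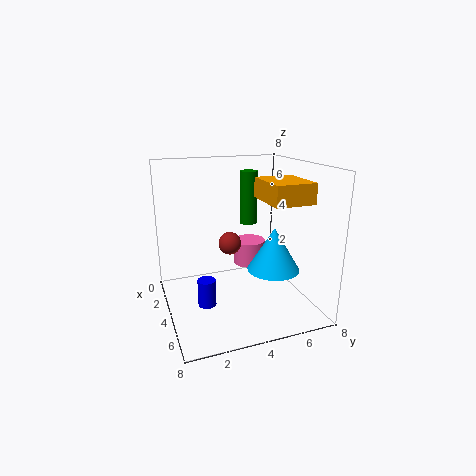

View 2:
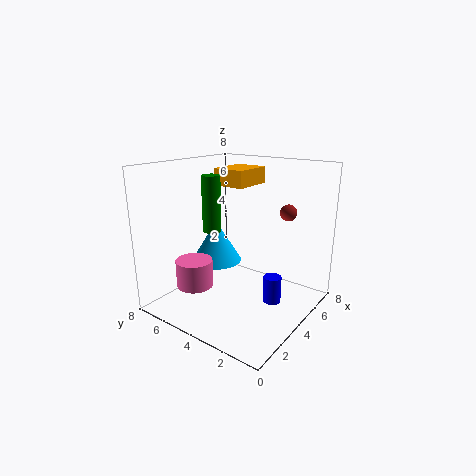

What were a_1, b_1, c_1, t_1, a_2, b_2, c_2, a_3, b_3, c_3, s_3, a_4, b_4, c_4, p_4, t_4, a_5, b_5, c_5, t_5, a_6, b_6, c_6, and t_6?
a_1 = 2; b_1 = 5.5; c_1 = 1.5; t_1 = 1.5; a_2 = 7; b_2 = 2.5; c_2 = 5; a_3 = 4.5; b_3 = 6; c_3 = 2; s_3 = 1.5; a_4 = 5; b_4 = 4.5; c_4 = 6.5; p_4 = 2.5; t_4 = 1; a_5 = 3; b_5 = 5; c_5 = 4.5; t_5 = 3; a_6 = 4.5; b_6 = 2; c_6 = 0.5; t_6 = 1.5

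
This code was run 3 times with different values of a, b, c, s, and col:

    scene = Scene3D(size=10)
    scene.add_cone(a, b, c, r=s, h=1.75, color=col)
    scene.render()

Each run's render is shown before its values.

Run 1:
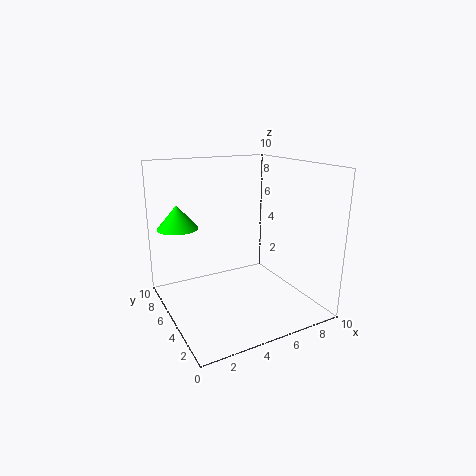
a = 1.75; b = 8.25; c = 5.25; s = 1.5; col = 'lime'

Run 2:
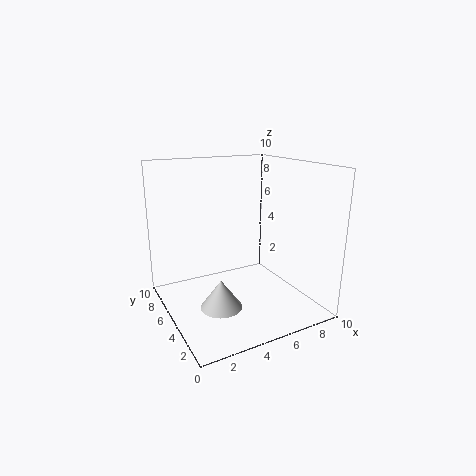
a = 2.25; b = 2; c = 2; s = 1.25; col = 'lightgray'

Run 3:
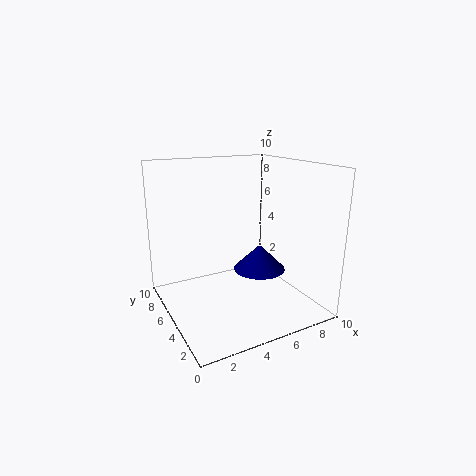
a = 6; b = 3.75; c = 3; s = 1.75; col = 'navy'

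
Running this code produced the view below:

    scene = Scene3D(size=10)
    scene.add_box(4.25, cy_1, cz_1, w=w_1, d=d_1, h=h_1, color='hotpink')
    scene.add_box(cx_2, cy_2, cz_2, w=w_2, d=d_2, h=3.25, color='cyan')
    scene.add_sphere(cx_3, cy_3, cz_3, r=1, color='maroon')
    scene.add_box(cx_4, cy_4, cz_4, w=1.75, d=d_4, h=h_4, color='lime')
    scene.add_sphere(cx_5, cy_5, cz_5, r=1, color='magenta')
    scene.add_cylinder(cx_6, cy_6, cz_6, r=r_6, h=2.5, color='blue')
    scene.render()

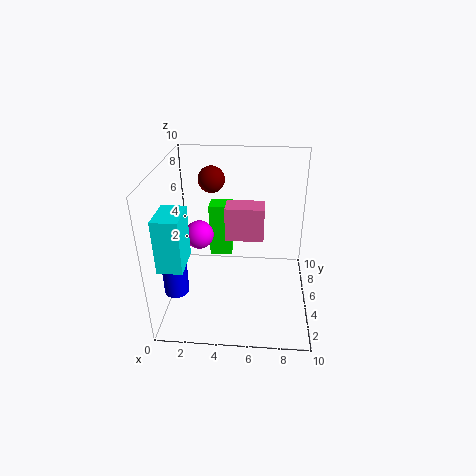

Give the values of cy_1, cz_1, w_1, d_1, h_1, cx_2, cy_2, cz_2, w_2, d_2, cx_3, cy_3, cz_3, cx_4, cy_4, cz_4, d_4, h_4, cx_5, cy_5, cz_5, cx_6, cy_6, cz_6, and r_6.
cy_1 = 3.75, cz_1 = 5.5, w_1 = 2.5, d_1 = 1.5, h_1 = 2.25, cx_2 = 0.75, cy_2 = 0.25, cz_2 = 5.25, w_2 = 1.5, d_2 = 2.25, cx_3 = 2.75, cy_3 = 8.25, cz_3 = 8, cx_4 = 2.5, cy_4 = 7.75, cz_4 = 1.75, d_4 = 1.5, h_4 = 4.25, cx_5 = 2.25, cy_5 = 5.25, cz_5 = 5, cx_6 = 1.5, cy_6 = 1.25, cz_6 = 3.25, r_6 = 0.75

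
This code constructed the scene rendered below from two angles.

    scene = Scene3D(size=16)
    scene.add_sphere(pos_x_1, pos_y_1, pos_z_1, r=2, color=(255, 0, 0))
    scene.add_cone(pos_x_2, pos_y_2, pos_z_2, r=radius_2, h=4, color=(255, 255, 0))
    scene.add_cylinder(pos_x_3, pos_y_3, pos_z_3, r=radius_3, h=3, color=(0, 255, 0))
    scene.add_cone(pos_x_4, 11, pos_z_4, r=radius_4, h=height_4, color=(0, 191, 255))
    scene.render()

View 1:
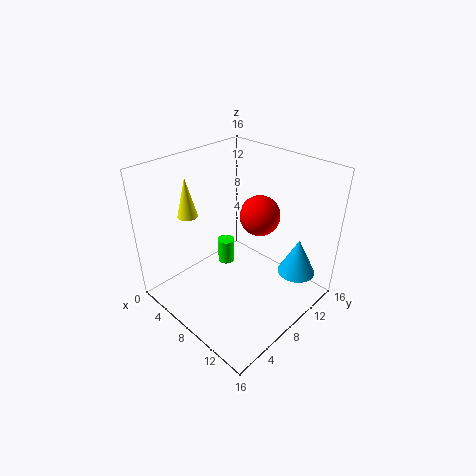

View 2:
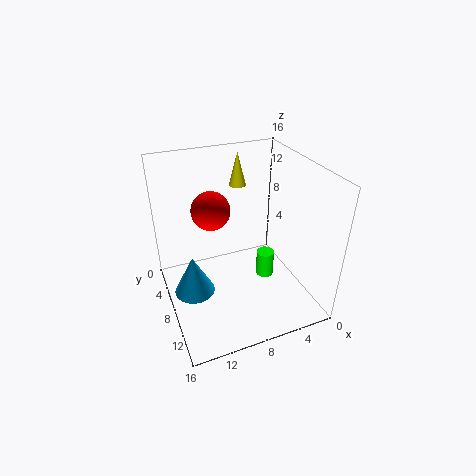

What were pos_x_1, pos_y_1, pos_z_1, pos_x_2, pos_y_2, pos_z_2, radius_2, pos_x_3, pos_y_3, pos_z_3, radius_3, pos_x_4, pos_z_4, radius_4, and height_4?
pos_x_1 = 11; pos_y_1 = 8; pos_z_1 = 12; pos_x_2 = 6; pos_y_2 = 3; pos_z_2 = 12; radius_2 = 1; pos_x_3 = 5; pos_y_3 = 9; pos_z_3 = 3; radius_3 = 1; pos_x_4 = 14; pos_z_4 = 5; radius_4 = 2; height_4 = 4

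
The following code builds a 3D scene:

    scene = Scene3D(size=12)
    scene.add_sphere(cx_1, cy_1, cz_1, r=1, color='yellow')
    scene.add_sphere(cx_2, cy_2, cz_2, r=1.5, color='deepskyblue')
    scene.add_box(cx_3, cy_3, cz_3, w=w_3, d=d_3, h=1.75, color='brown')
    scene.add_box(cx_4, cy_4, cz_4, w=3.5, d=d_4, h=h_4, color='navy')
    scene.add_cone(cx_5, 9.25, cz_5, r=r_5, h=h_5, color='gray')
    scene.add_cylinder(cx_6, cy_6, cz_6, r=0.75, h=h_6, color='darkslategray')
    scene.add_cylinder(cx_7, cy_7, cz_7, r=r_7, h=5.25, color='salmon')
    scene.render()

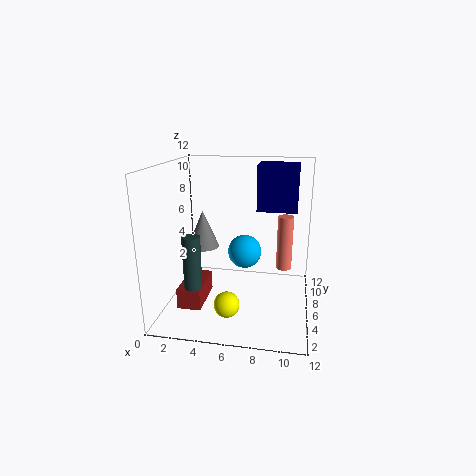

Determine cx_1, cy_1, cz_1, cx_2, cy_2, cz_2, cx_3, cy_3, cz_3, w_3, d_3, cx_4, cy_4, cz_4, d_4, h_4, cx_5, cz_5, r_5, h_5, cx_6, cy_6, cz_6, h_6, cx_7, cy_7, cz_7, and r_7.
cx_1 = 5.75
cy_1 = 2.5
cz_1 = 1.75
cx_2 = 6.25
cy_2 = 8
cz_2 = 4
cx_3 = 1.25
cy_3 = 3.5
cz_3 = 0.25
w_3 = 2
d_3 = 4
cx_4 = 7.25
cy_4 = 8
cz_4 = 7.75
d_4 = 2.75
h_4 = 4
cx_5 = 2
cz_5 = 3.75
r_5 = 1.5
h_5 = 3.5
cx_6 = 2.5
cy_6 = 4.25
cz_6 = 2
h_6 = 4.5
cx_7 = 9.75
cy_7 = 10.5
cz_7 = 1.5
r_7 = 0.75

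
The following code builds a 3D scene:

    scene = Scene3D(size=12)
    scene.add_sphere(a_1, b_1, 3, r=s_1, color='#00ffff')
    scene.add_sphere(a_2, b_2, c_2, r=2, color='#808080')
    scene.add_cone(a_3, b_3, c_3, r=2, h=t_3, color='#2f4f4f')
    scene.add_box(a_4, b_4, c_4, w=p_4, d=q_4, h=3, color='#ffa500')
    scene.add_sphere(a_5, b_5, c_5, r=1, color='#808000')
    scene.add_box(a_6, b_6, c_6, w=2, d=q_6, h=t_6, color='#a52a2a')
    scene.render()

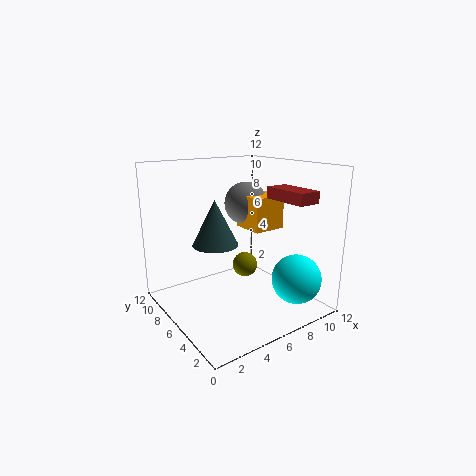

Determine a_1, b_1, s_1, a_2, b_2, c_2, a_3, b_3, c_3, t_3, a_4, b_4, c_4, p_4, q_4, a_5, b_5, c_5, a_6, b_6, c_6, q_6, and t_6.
a_1 = 9; b_1 = 2; s_1 = 2; a_2 = 9; b_2 = 9; c_2 = 8; a_3 = 5; b_3 = 8; c_3 = 5; t_3 = 4; a_4 = 8; b_4 = 6; c_4 = 6; p_4 = 3; q_4 = 3; a_5 = 6; b_5 = 5; c_5 = 4; a_6 = 9; b_6 = 2; c_6 = 9; q_6 = 4; t_6 = 1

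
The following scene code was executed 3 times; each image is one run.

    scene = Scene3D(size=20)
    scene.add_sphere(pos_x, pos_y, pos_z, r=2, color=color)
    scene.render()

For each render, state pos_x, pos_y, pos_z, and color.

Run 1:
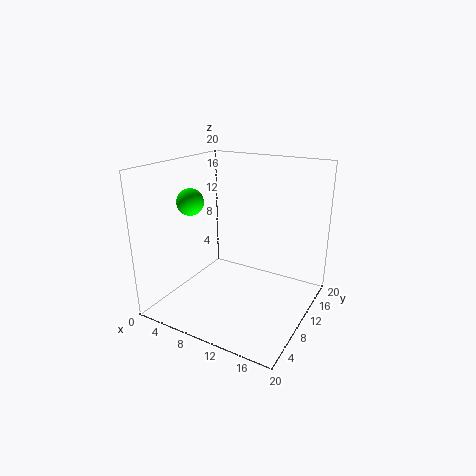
pos_x = 2, pos_y = 10, pos_z = 14, color = 'lime'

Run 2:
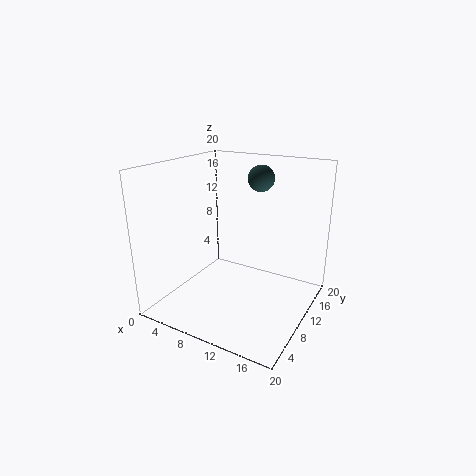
pos_x = 10, pos_y = 17, pos_z = 17, color = 'darkslategray'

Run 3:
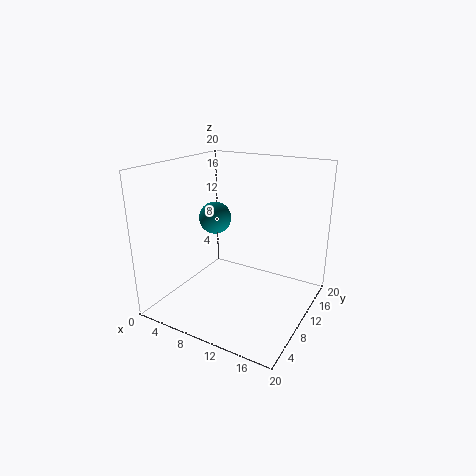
pos_x = 9, pos_y = 6, pos_z = 14, color = 'teal'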